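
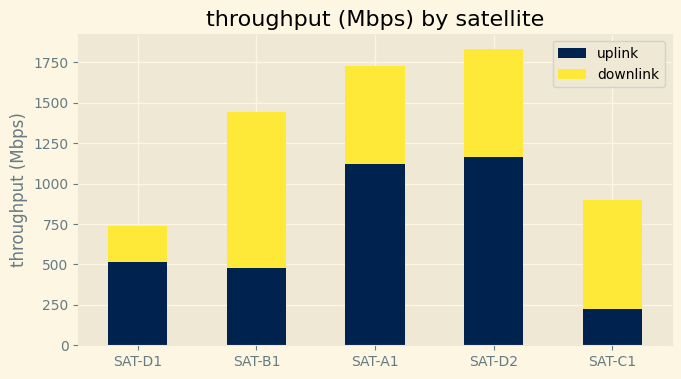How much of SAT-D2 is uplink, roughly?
≈ 1200

uplink top ≈ 1200, bottom ≈ 0; segment ≈ 1200.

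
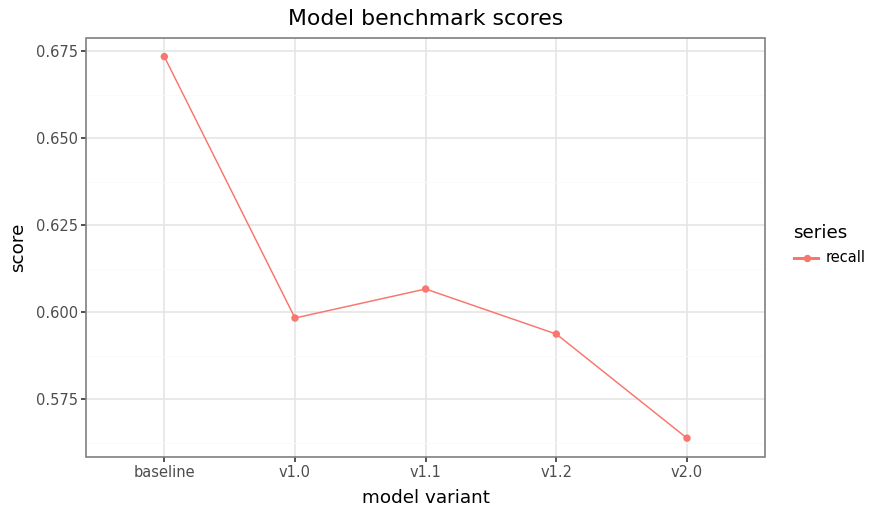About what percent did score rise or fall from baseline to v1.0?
≈ -10.4%

baseline ≈ 0.67, v1.0 ≈ 0.60; (0.60 − 0.67) / 0.67 ≈ -10.4%.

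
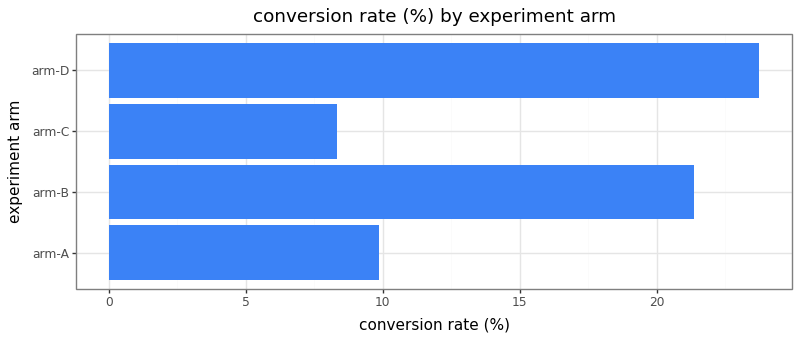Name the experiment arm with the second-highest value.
arm-B

Top 3: arm-D ≈ 24, arm-B ≈ 22, arm-A ≈ 10.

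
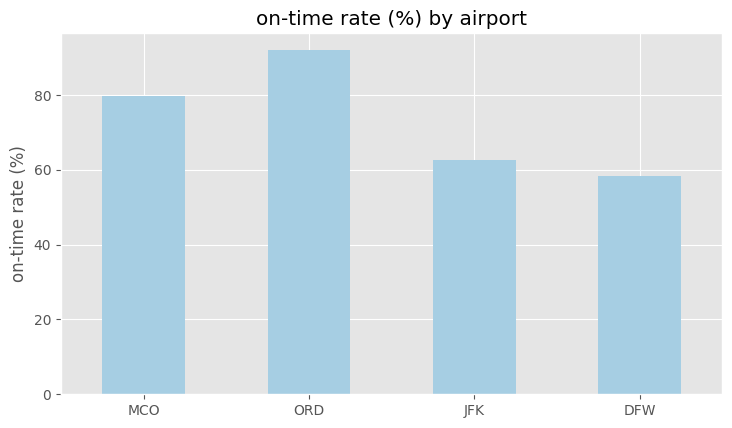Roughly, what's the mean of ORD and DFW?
(90 + 60) / 2 ≈ 75.

≈ 75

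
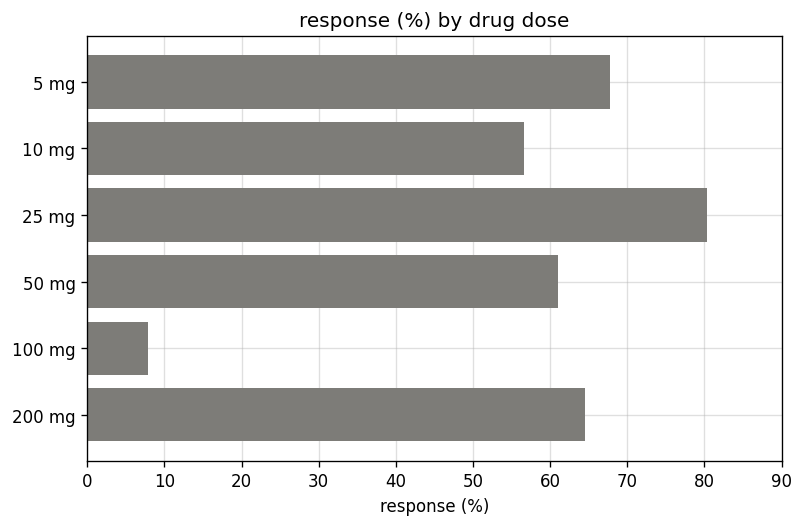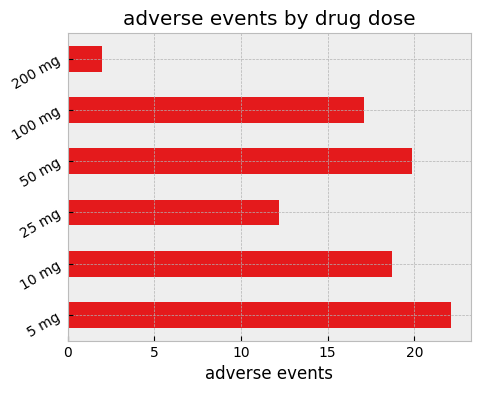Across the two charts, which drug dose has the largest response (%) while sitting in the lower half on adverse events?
25 mg

Chart 2 median adverse events ≈ 20; below-median drug doses: 25 mg, 100 mg, 200 mg. Among those, 25 mg has the highest response (%) (≈ 80).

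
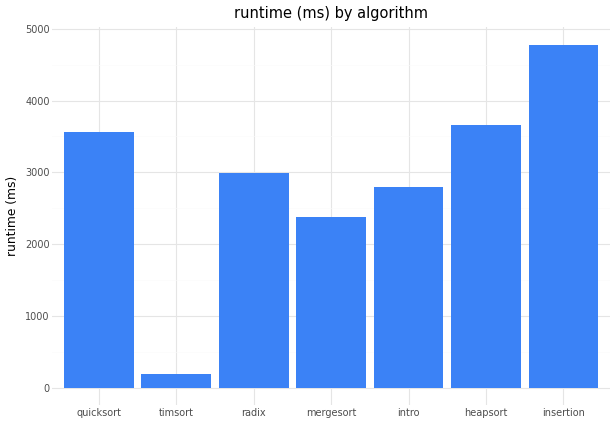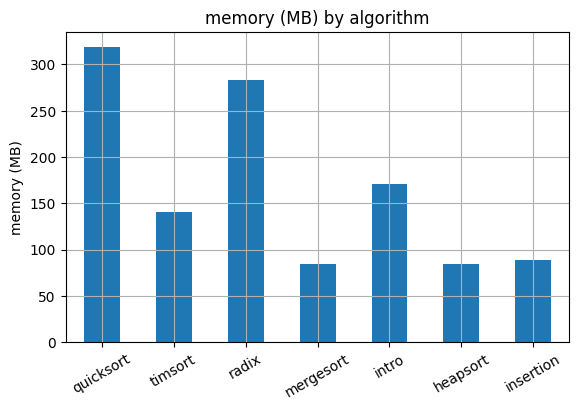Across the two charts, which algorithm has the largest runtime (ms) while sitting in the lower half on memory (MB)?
Chart 2 median memory (MB) ≈ 150; below-median algorithms: mergesort, heapsort, insertion. Among those, insertion has the highest runtime (ms) (≈ 5000).

insertion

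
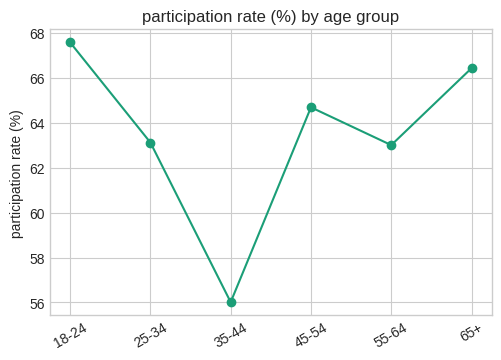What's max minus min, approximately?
≈ 12

Max 18-24 ≈ 68, min 35-44 ≈ 56; range ≈ 12.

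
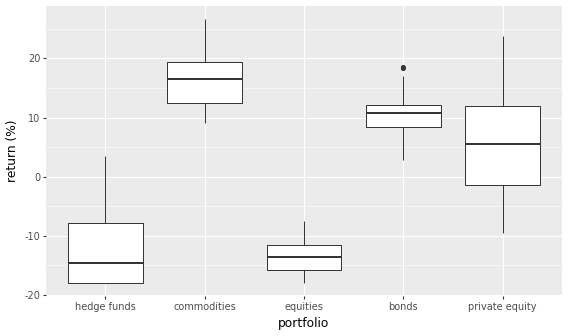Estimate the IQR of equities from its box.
≈ 5

Q3 ≈ -10, Q1 ≈ -15; IQR ≈ 5.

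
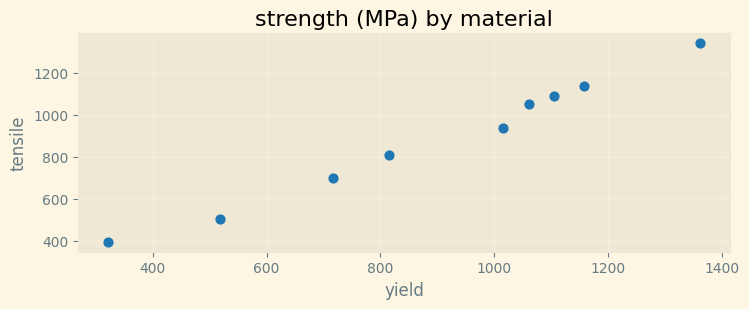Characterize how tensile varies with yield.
positive, strong

Points are positively correlated; strong (|r| ≈ 1.0).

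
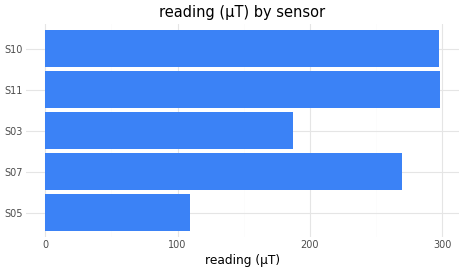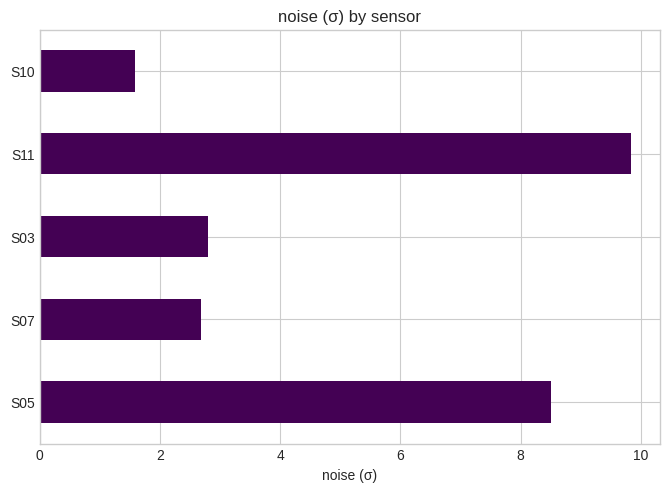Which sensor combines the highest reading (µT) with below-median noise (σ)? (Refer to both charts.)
Chart 2 median noise (σ) ≈ 3; below-median sensors: S07, S10. Among those, S10 has the highest reading (µT) (≈ 300).

S10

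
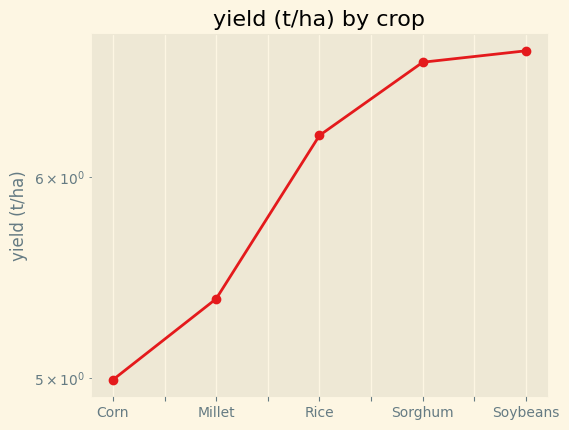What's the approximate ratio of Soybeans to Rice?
≈ 1.1×

Soybeans ≈ 6.8, Rice ≈ 6.2; 6.8/6.2 ≈ 1.1.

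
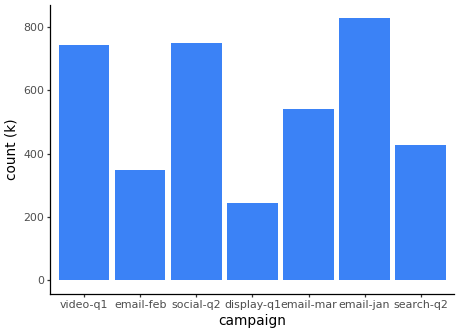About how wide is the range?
Max email-jan ≈ 800, min display-q1 ≈ 200; range ≈ 600.

≈ 600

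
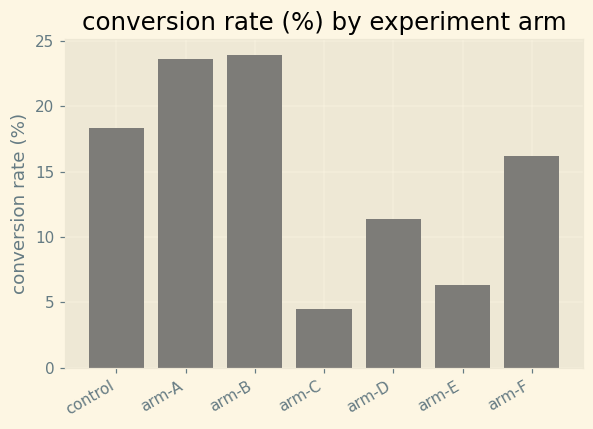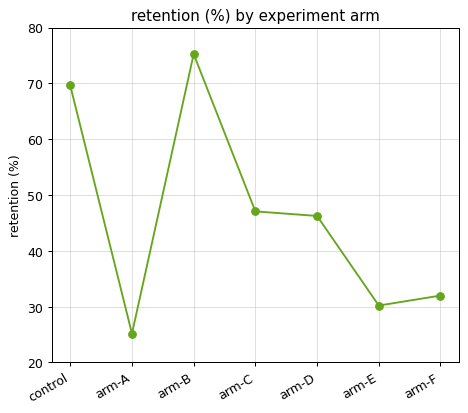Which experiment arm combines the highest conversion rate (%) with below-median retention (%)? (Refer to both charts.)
Chart 2 median retention (%) ≈ 50; below-median experiment arms: arm-A, arm-E, arm-F. Among those, arm-A has the highest conversion rate (%) (≈ 25).

arm-A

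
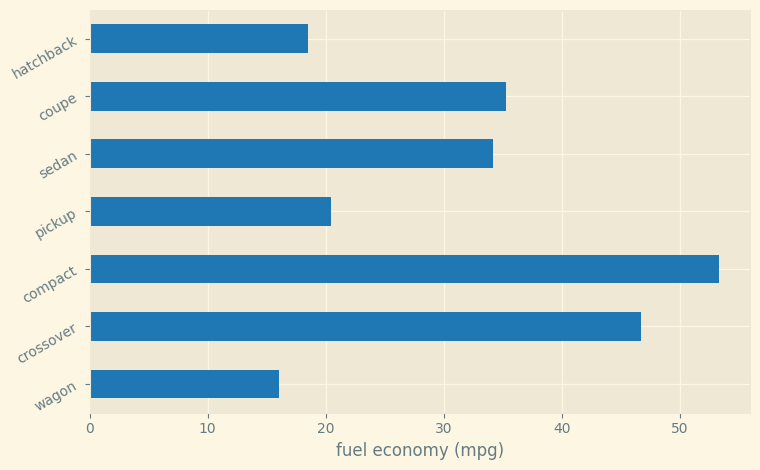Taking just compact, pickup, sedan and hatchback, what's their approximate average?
≈ 32

(55 + 20 + 35 + 20) / 4 ≈ 32.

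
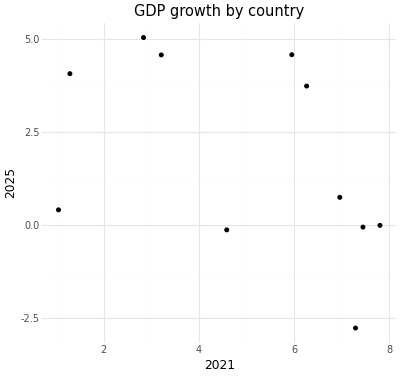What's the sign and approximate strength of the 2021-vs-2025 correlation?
Points are negatively correlated; moderate (|r| ≈ 0.5).

negative, moderate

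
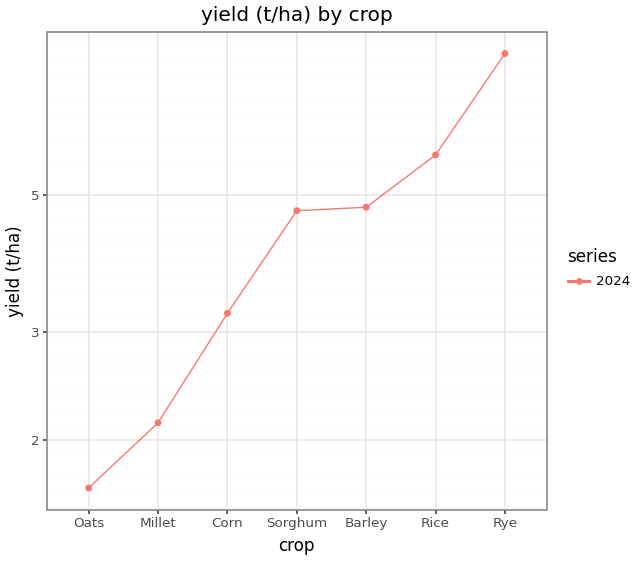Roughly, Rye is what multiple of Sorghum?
Rye ≈ 8, Sorghum ≈ 5; 8/5 ≈ 1.6.

≈ 1.6×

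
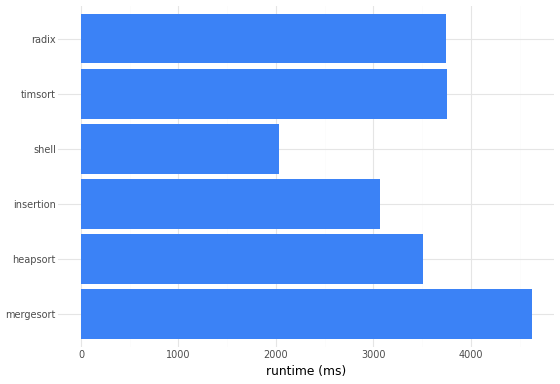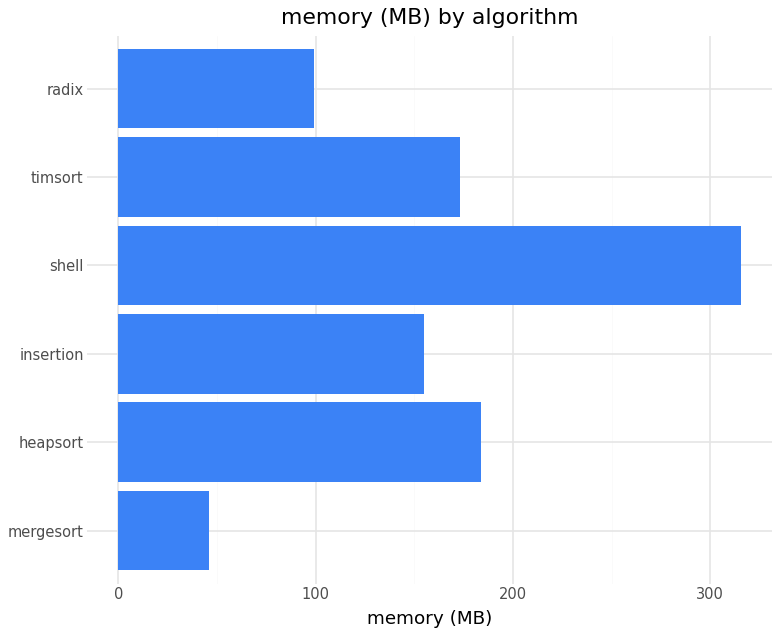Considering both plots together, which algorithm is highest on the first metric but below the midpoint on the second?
Chart 2 median memory (MB) ≈ 150; below-median algorithms: mergesort, insertion, radix. Among those, mergesort has the highest runtime (ms) (≈ 4500).

mergesort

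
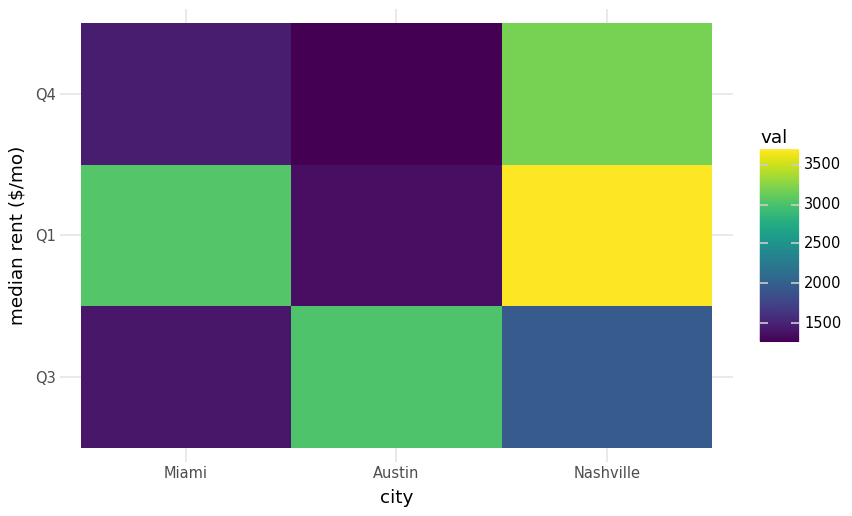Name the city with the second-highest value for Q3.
Nashville

Top 3 for Q3: Austin ≈ 3000, Nashville ≈ 2000, Miami ≈ 1500.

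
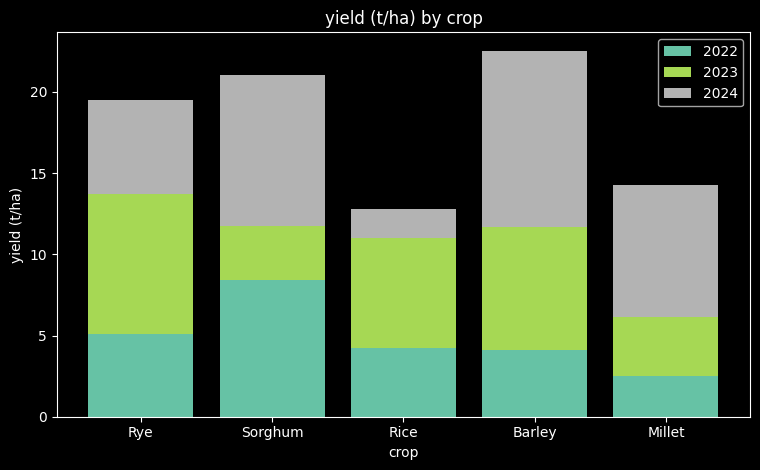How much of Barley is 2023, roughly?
2023 top ≈ 12, bottom ≈ 4; segment ≈ 8.

≈ 8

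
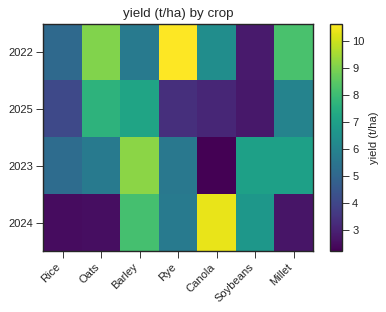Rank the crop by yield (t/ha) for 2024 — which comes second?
Barley

Top 3 for 2024: Canola ≈ 10, Barley ≈ 8, Soybeans ≈ 7.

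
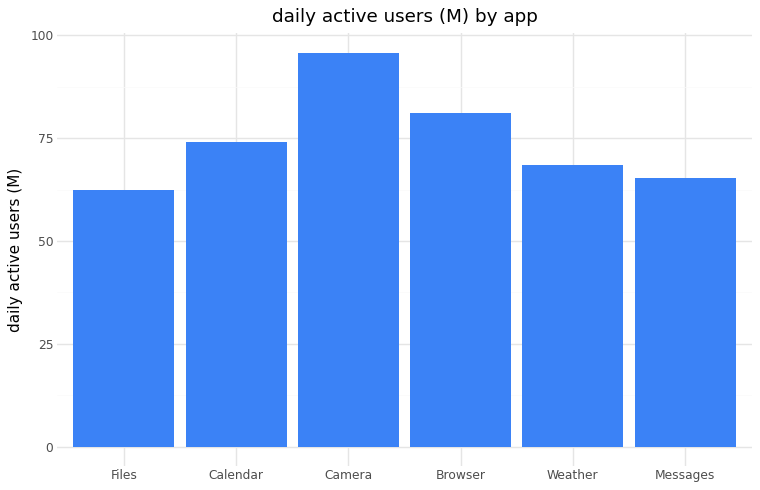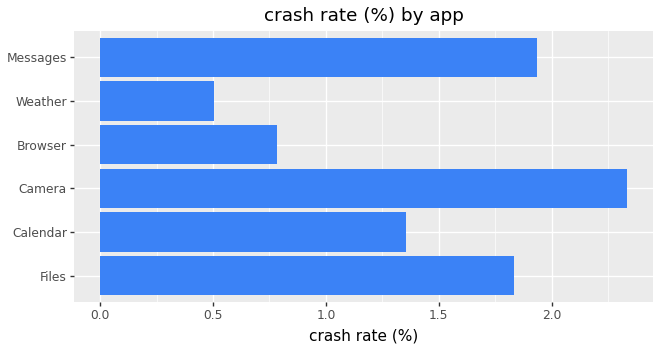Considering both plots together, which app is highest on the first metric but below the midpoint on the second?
Browser

Chart 2 median crash rate (%) ≈ 1.5; below-median apps: Calendar, Browser, Weather. Among those, Browser has the highest daily active users (M) (≈ 80).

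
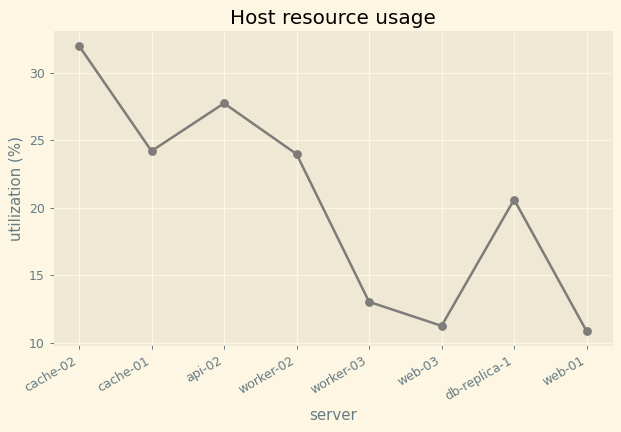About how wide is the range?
Max cache-02 ≈ 32, min web-01 ≈ 10; range ≈ 22.

≈ 22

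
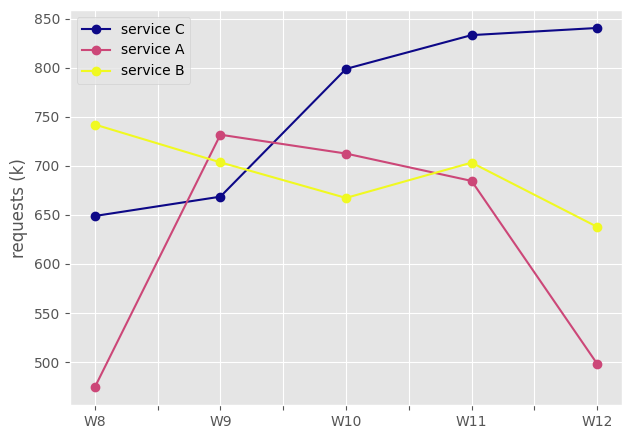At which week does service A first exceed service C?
W8: service A ≈ 450 vs service C ≈ 650 (not yet); W9: service A ≈ 750 vs service C ≈ 650 (first crossover).

W9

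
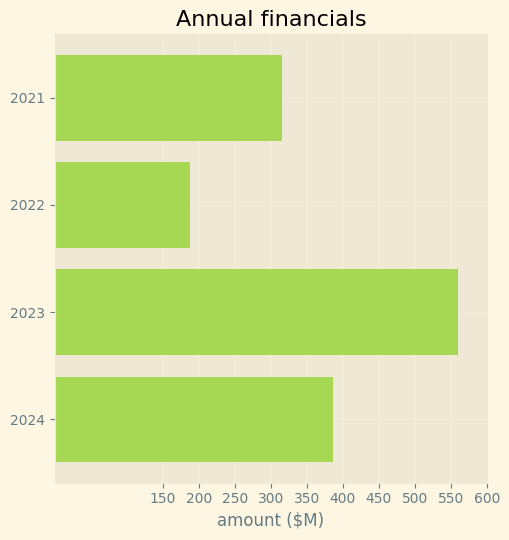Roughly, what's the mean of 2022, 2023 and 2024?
(200 + 550 + 400) / 3 ≈ 383.

≈ 383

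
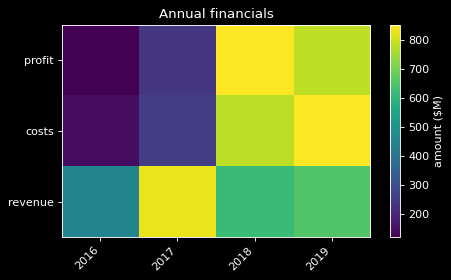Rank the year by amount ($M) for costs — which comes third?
2017

Top 4 for costs: 2019 ≈ 900, 2018 ≈ 800, 2017 ≈ 300, 2016 ≈ 100.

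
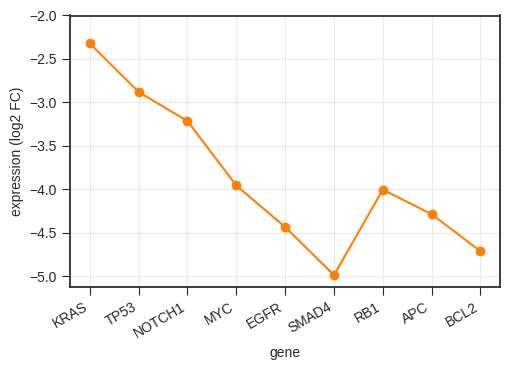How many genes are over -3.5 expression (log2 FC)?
3

Above -3.5: KRAS, TP53, NOTCH1.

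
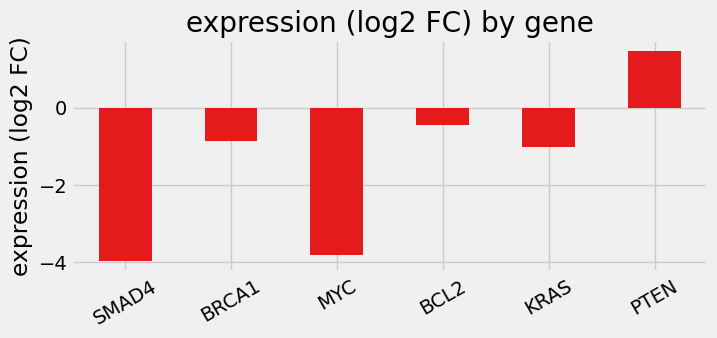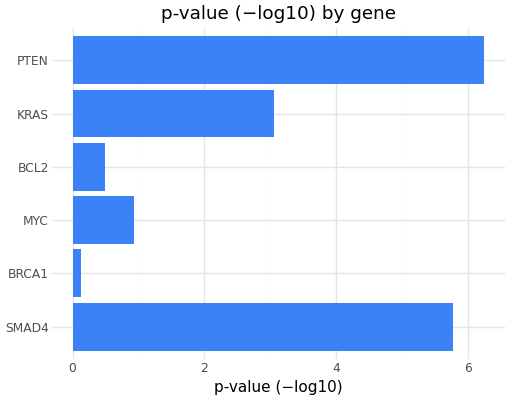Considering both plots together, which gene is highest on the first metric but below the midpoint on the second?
Chart 2 median p-value (−log10) ≈ 2; below-median genes: BRCA1, MYC, BCL2. Among those, BCL2 has the highest expression (log2 FC) (≈ -0.4).

BCL2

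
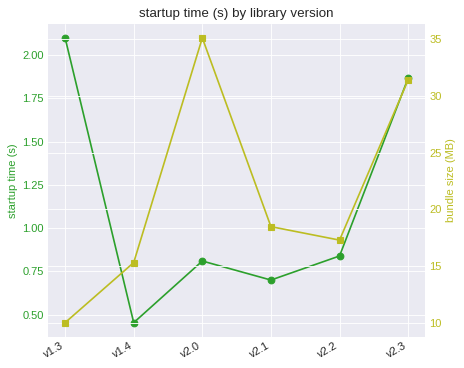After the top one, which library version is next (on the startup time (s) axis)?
Top 3 (on the startup time (s) axis): v1.3 ≈ 2.2, v2.3 ≈ 1.8, v2.2 ≈ 0.8.

v2.3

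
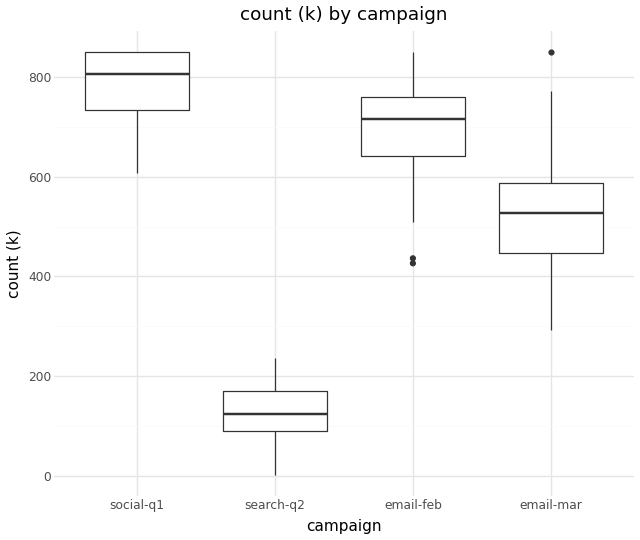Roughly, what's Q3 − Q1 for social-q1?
Q3 ≈ 800, Q1 ≈ 700; IQR ≈ 100.

≈ 100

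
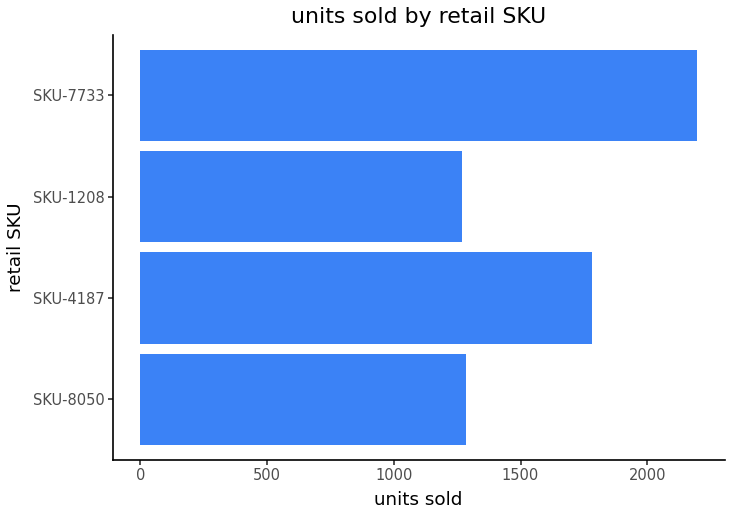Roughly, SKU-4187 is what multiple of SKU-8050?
SKU-4187 ≈ 1800, SKU-8050 ≈ 1200; 1800/1200 ≈ 1.5.

≈ 1.5×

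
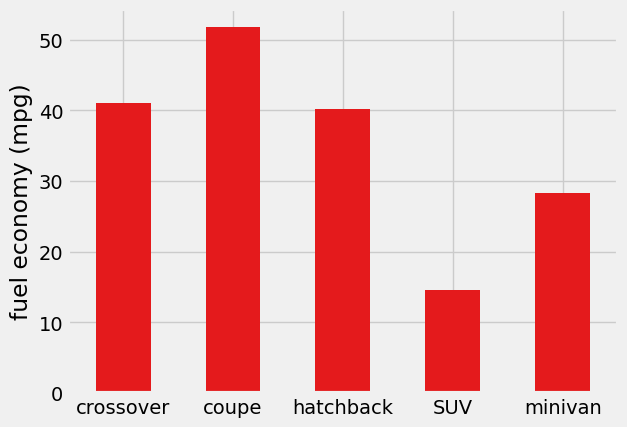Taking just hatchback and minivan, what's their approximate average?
≈ 35

(40 + 30) / 2 ≈ 35.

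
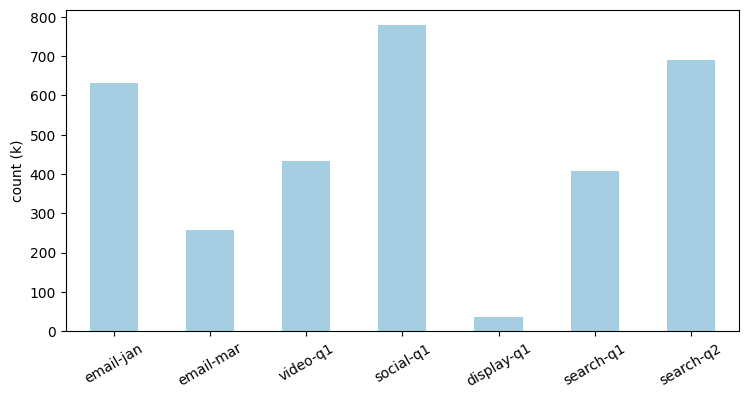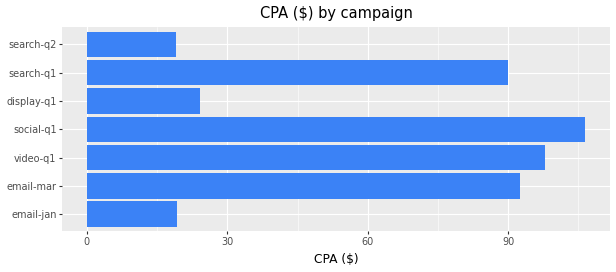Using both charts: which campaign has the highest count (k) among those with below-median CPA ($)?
search-q2

Chart 2 median CPA ($) ≈ 90; below-median campaigns: email-jan, display-q1, search-q2. Among those, search-q2 has the highest count (k) (≈ 700).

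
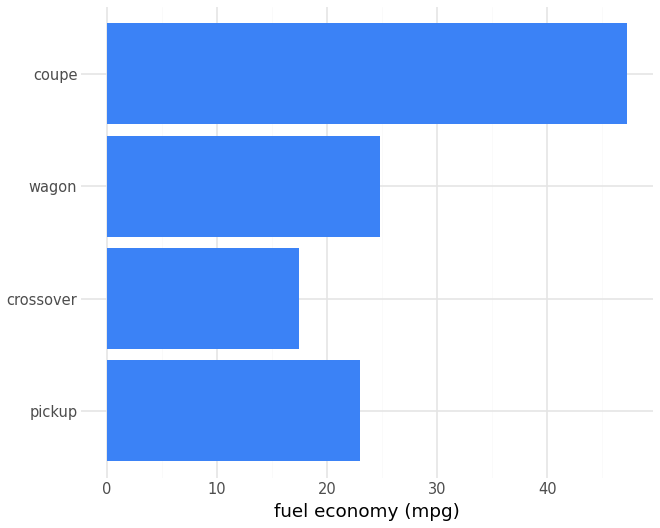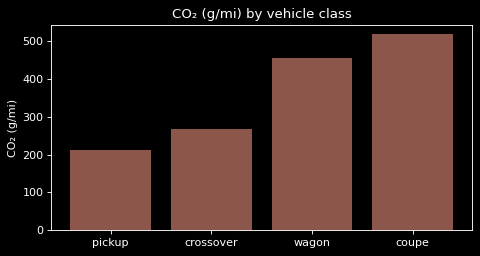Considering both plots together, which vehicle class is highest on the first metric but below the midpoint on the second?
pickup

Chart 2 median CO₂ (g/mi) ≈ 350; below-median vehicle classes: pickup, crossover. Among those, pickup has the highest fuel economy (mpg) (≈ 25).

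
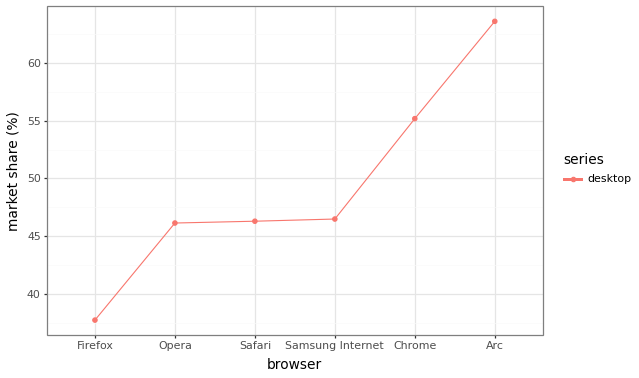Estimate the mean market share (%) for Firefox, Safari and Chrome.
(40 + 45 + 55) / 3 ≈ 47.

≈ 47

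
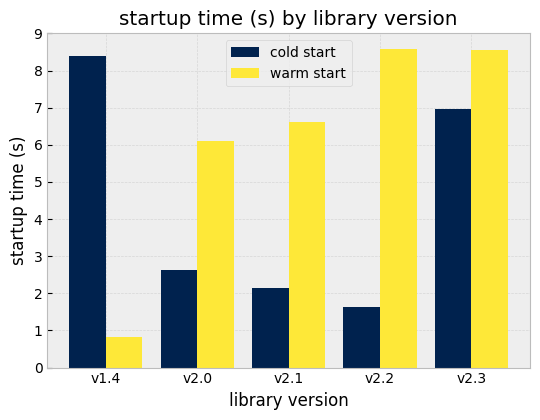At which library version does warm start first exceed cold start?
v1.4: warm start ≈ 1 vs cold start ≈ 8 (not yet); v2.0: warm start ≈ 6 vs cold start ≈ 3 (first crossover).

v2.0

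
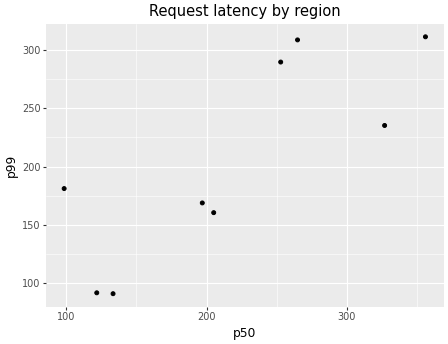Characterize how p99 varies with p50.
positive, strong

Points are positively correlated; strong (|r| ≈ 0.8).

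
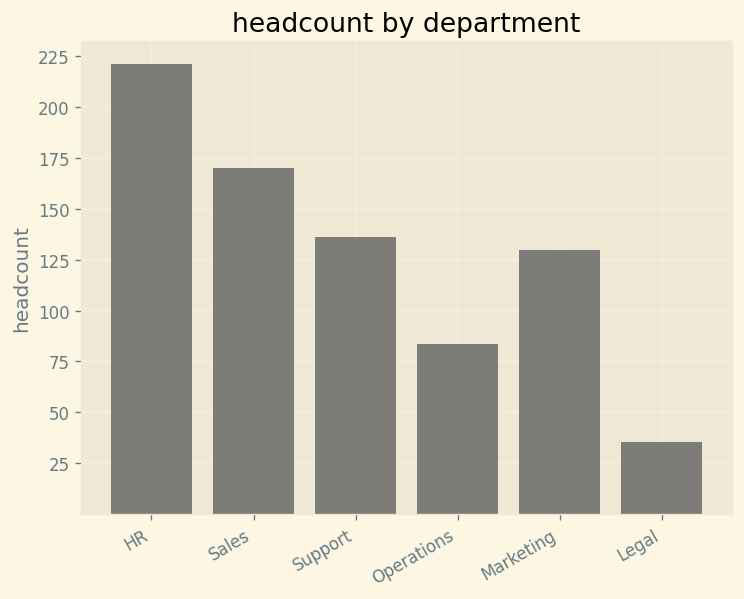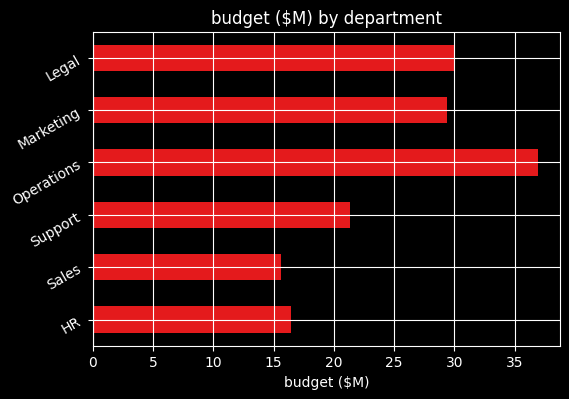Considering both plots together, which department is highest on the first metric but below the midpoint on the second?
Chart 2 median budget ($M) ≈ 25; below-median departments: HR, Sales, Support. Among those, HR has the highest headcount (≈ 225).

HR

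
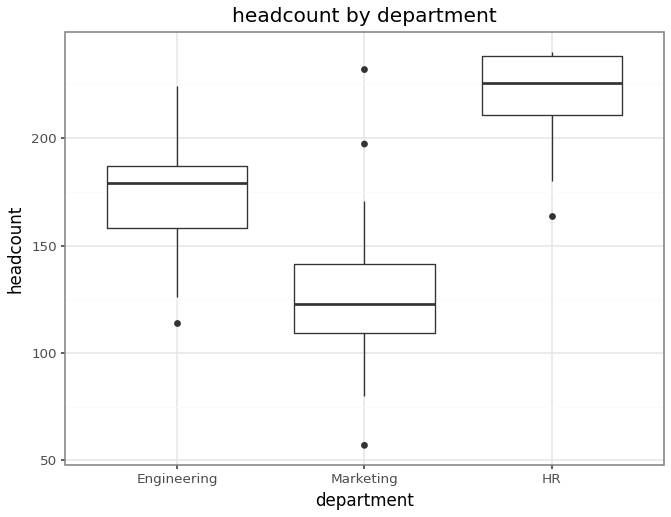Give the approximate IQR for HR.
≈ 30

Q3 ≈ 240, Q1 ≈ 210; IQR ≈ 30.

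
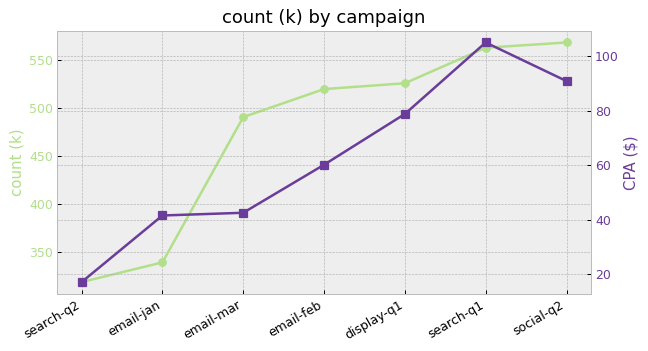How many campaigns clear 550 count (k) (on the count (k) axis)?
2

Above 550: search-q1, social-q2.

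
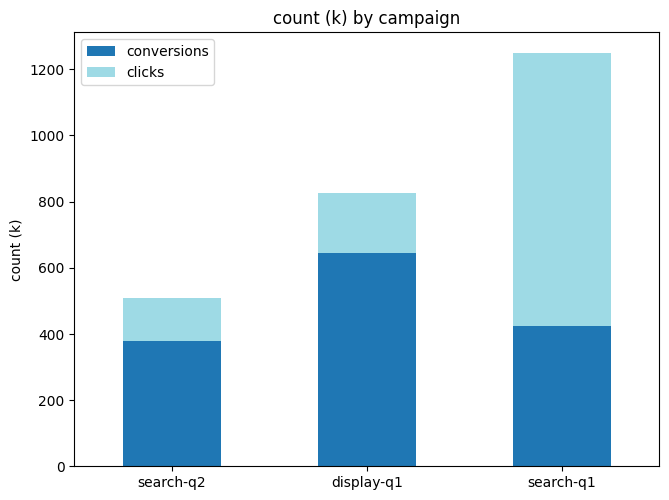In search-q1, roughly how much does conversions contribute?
≈ 400

conversions top ≈ 400, bottom ≈ 0; segment ≈ 400.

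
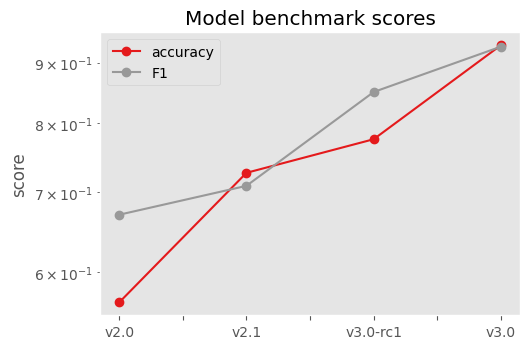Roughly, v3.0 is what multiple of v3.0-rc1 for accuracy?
≈ 1.19×

v3.0 ≈ 0.95, v3.0-rc1 ≈ 0.80; 0.95/0.80 ≈ 1.19.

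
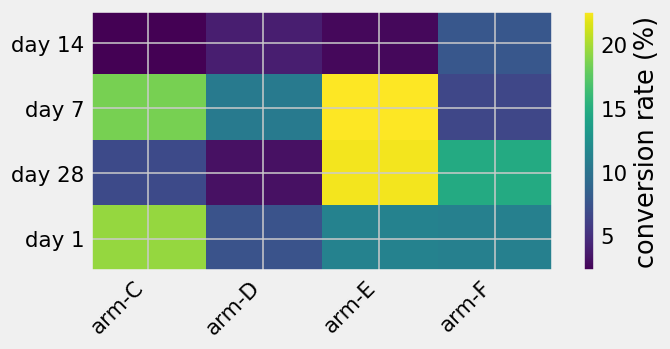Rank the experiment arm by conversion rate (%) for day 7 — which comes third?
arm-D

Top 4 for day 7: arm-E ≈ 22, arm-C ≈ 18, arm-D ≈ 10, arm-F ≈ 6.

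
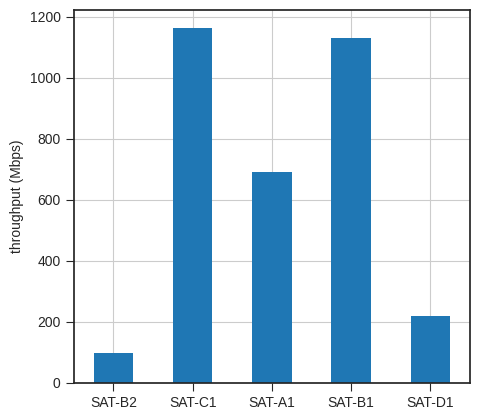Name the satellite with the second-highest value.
SAT-B1

Top 3: SAT-C1 ≈ 1200, SAT-B1 ≈ 1100, SAT-A1 ≈ 700.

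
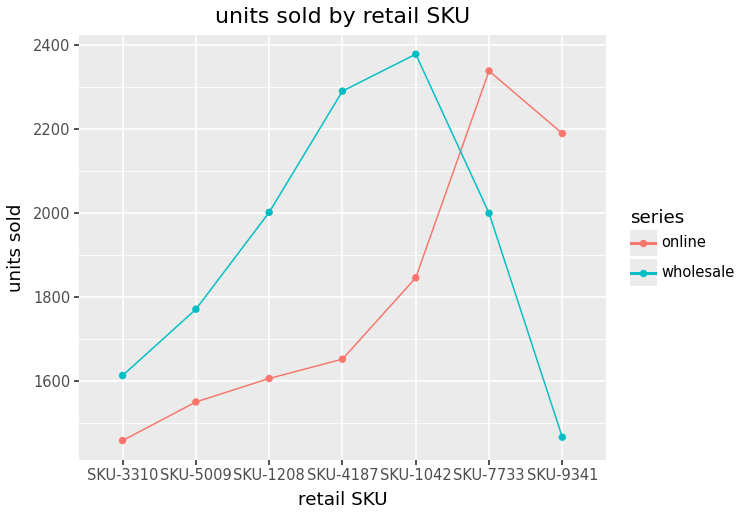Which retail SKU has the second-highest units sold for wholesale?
SKU-4187

Top 3 for wholesale: SKU-1042 ≈ 2400, SKU-4187 ≈ 2300, SKU-1208 ≈ 2000.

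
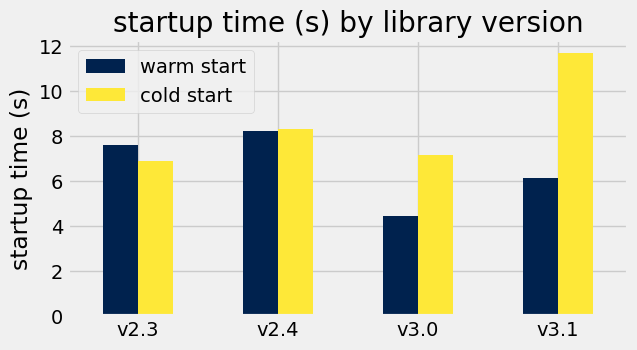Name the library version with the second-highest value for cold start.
v2.4

Top 3 for cold start: v3.1 ≈ 12, v2.4 ≈ 8, v3.0 ≈ 7.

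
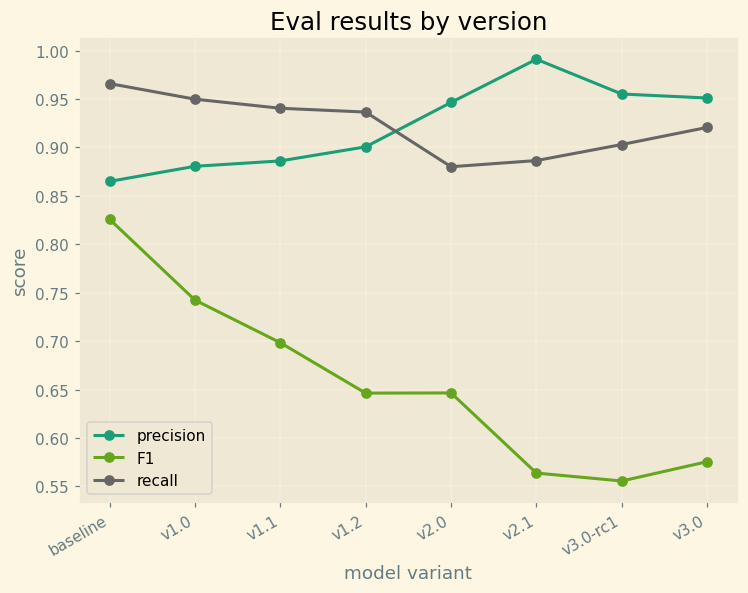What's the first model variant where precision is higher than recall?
v2.0

v1.2: precision ≈ 0.90 vs recall ≈ 0.95 (not yet); v2.0: precision ≈ 0.95 vs recall ≈ 0.90 (first crossover).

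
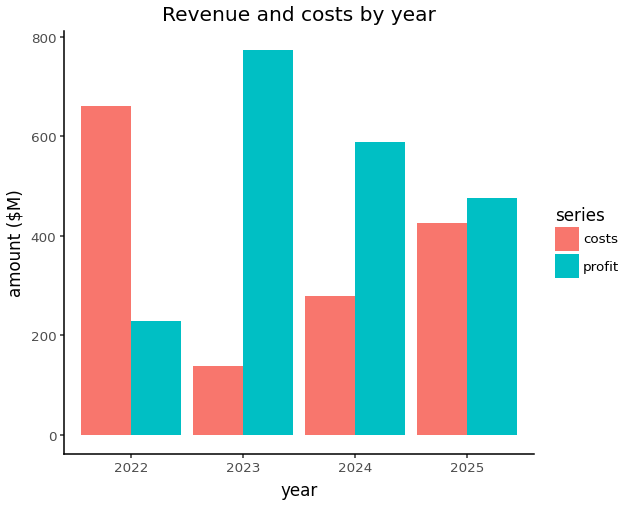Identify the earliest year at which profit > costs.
2023

2022: profit ≈ 200 vs costs ≈ 700 (not yet); 2023: profit ≈ 800 vs costs ≈ 100 (first crossover).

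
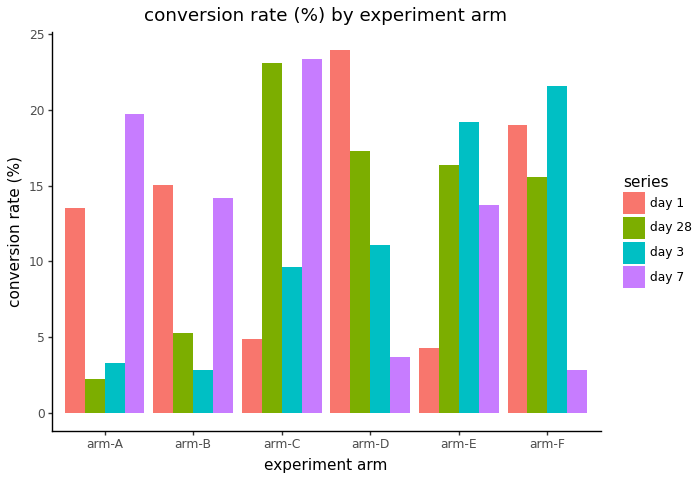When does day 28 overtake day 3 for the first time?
arm-A: day 28 ≈ 2 vs day 3 ≈ 4 (not yet); arm-B: day 28 ≈ 6 vs day 3 ≈ 2 (first crossover).

arm-B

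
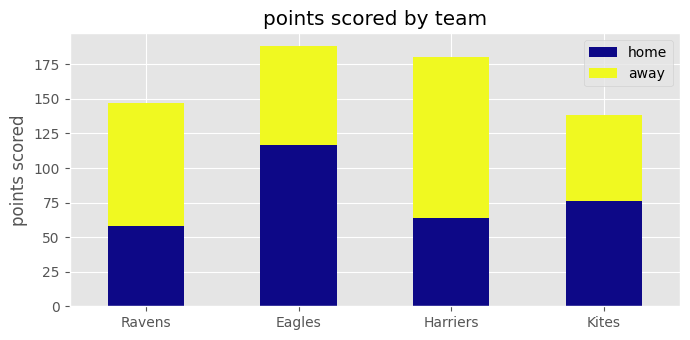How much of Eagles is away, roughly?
away top ≈ 180, bottom ≈ 120; segment ≈ 60.

≈ 60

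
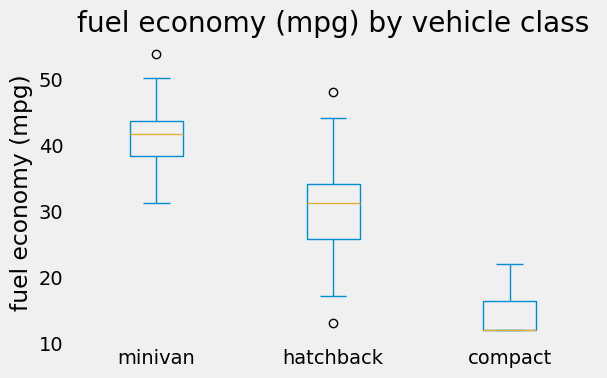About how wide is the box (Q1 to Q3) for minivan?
≈ 5

Q3 ≈ 45, Q1 ≈ 40; IQR ≈ 5.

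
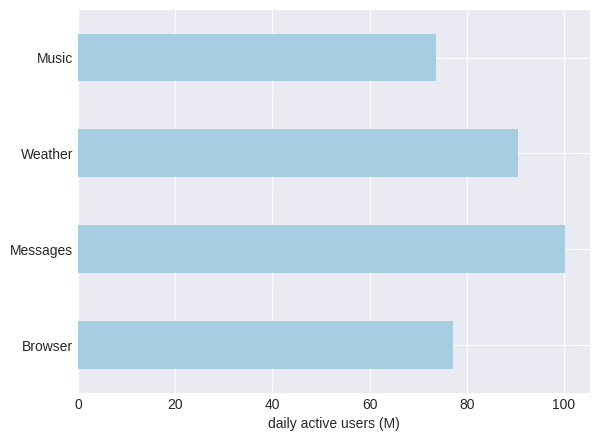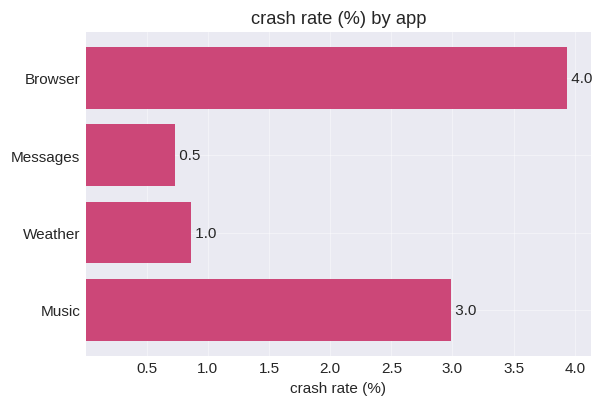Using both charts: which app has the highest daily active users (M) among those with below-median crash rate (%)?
Chart 2 median crash rate (%) ≈ 2; below-median apps: Messages, Weather. Among those, Messages has the highest daily active users (M) (≈ 100).

Messages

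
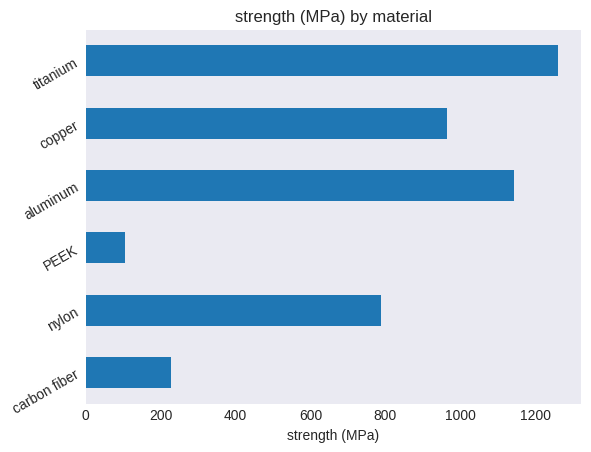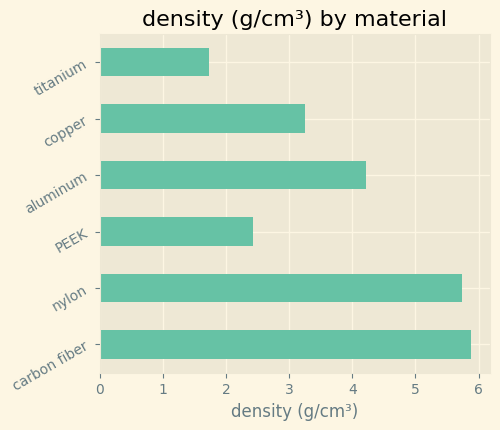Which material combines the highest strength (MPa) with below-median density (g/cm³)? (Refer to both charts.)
titanium

Chart 2 median density (g/cm³) ≈ 4; below-median materials: PEEK, copper, titanium. Among those, titanium has the highest strength (MPa) (≈ 1200).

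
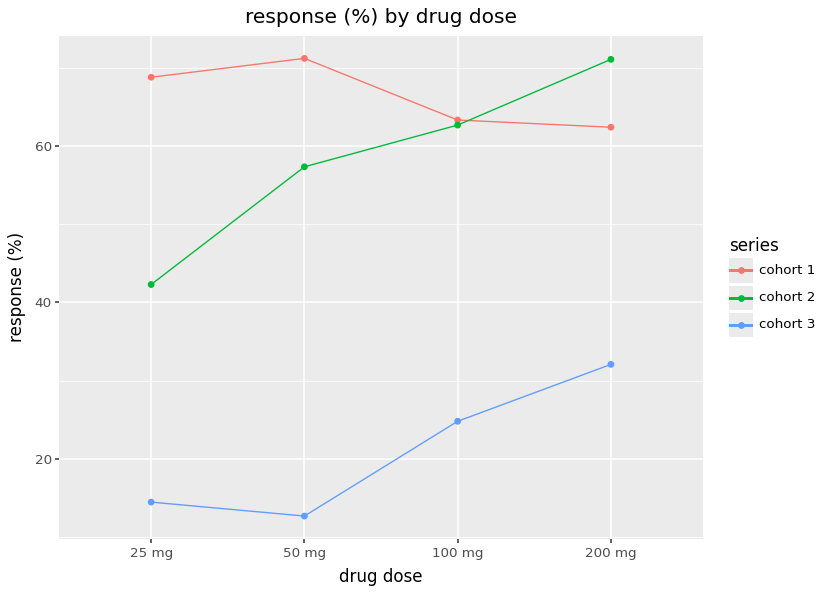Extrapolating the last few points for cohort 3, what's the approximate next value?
Last three: 15, 25, 30 → slope ≈ 7.5/step → next ≈ 37.5.

≈ 37.5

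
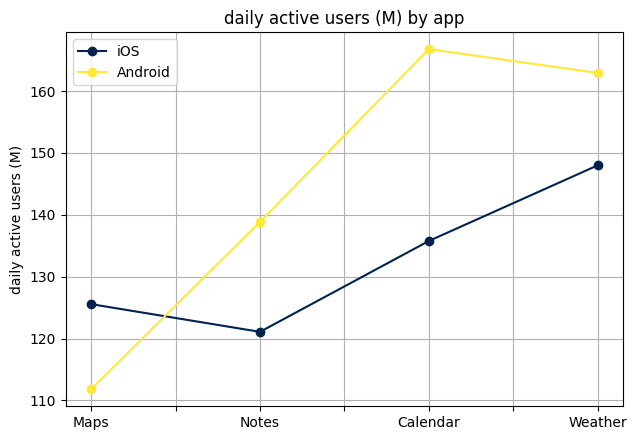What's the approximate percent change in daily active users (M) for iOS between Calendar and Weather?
Calendar ≈ 135, Weather ≈ 150; (150 − 135) / 135 ≈ +11.1%.

≈ +11.1%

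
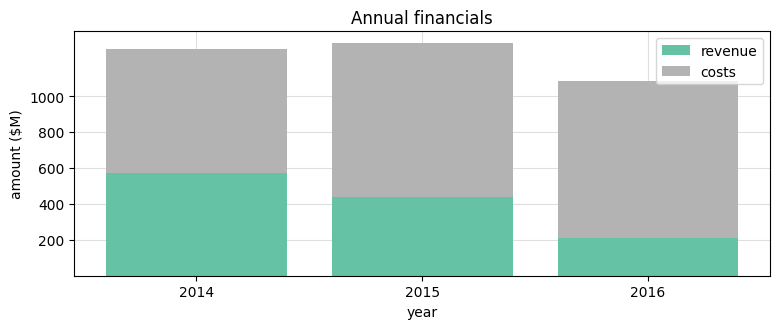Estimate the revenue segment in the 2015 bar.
revenue top ≈ 400, bottom ≈ 0; segment ≈ 400.

≈ 400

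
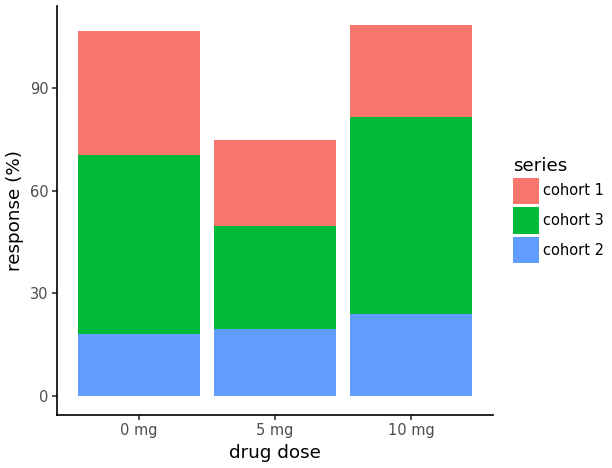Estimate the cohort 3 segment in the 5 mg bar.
≈ 30

cohort 3 top ≈ 50, bottom ≈ 20; segment ≈ 30.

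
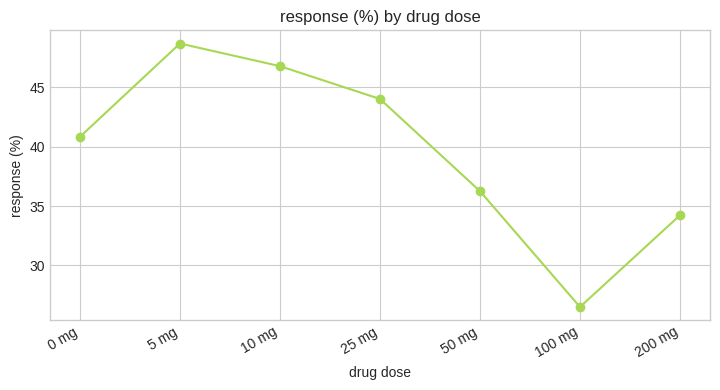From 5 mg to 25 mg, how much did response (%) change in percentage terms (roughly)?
≈ -8.3%

5 mg ≈ 48, 25 mg ≈ 44; (44 − 48) / 48 ≈ -8.3%.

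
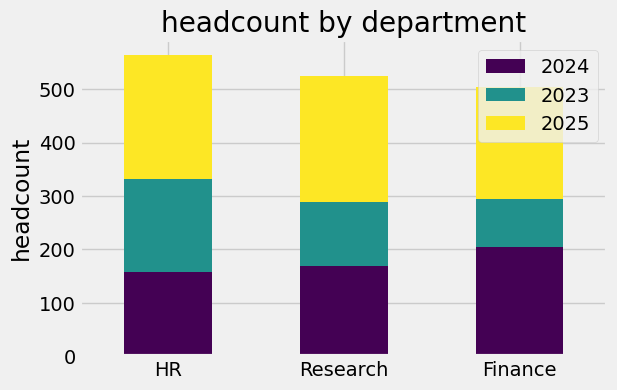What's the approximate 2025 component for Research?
2025 top ≈ 500, bottom ≈ 300; segment ≈ 200.

≈ 200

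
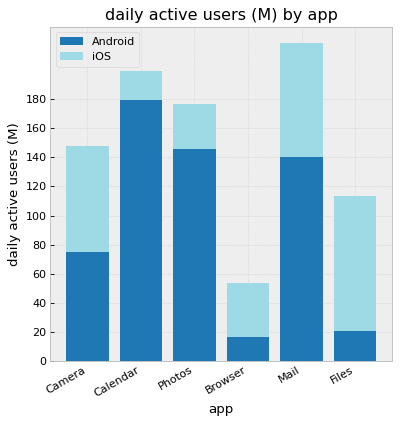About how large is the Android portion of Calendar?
≈ 180

Android top ≈ 180, bottom ≈ 0; segment ≈ 180.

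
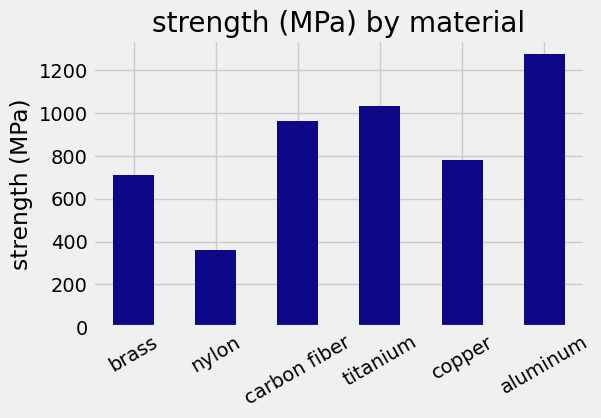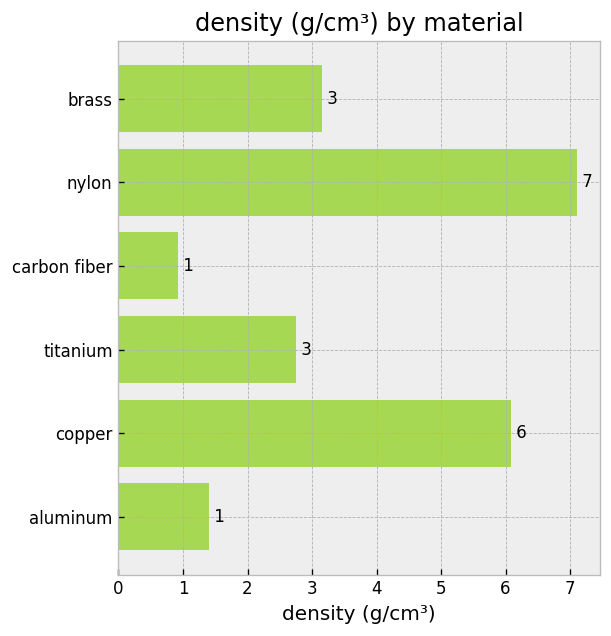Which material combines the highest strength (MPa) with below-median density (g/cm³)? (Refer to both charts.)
aluminum

Chart 2 median density (g/cm³) ≈ 3; below-median materials: carbon fiber, titanium, aluminum. Among those, aluminum has the highest strength (MPa) (≈ 1200).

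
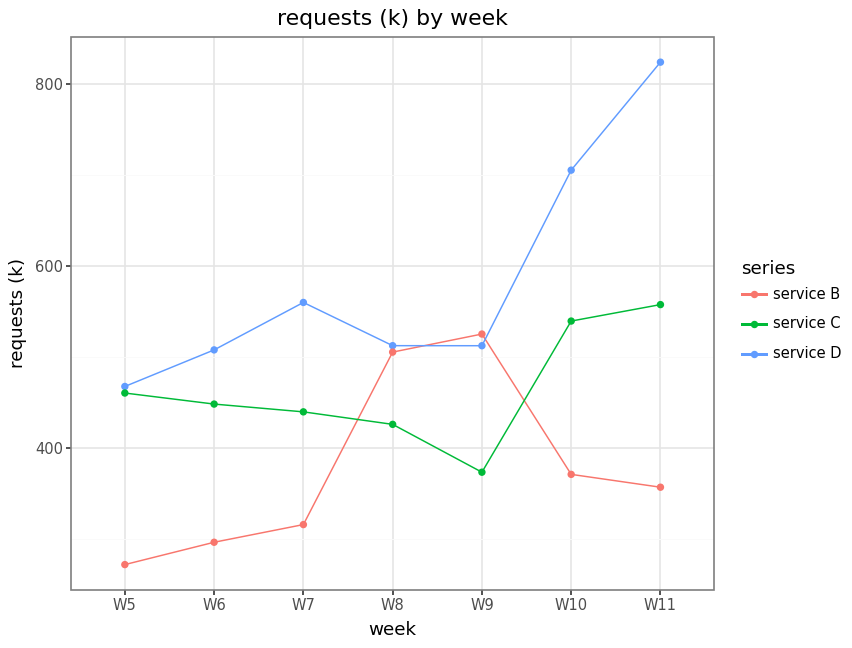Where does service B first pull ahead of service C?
W8

W7: service B ≈ 300 vs service C ≈ 450 (not yet); W8: service B ≈ 500 vs service C ≈ 450 (first crossover).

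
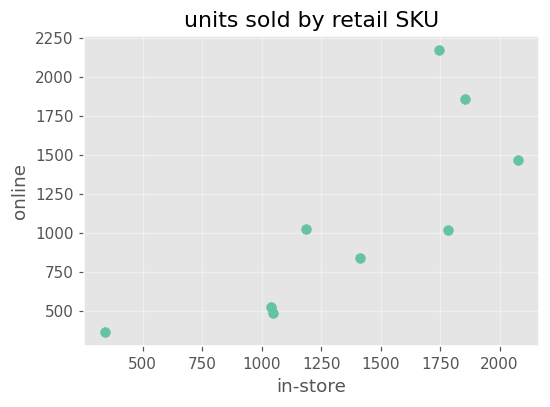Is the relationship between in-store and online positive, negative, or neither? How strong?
positive, strong

Points are positively correlated; strong (|r| ≈ 0.8).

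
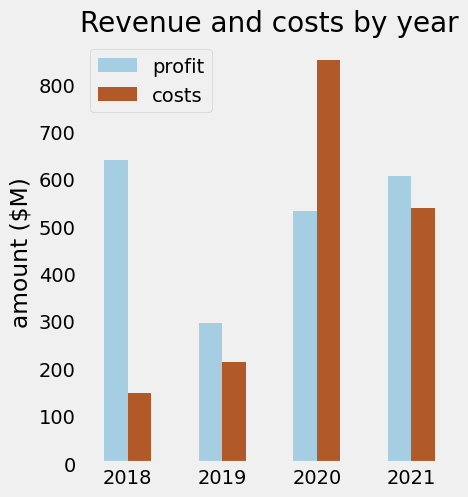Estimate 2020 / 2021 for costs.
≈ 1.8×

2020 ≈ 900, 2021 ≈ 500; 900/500 ≈ 1.8.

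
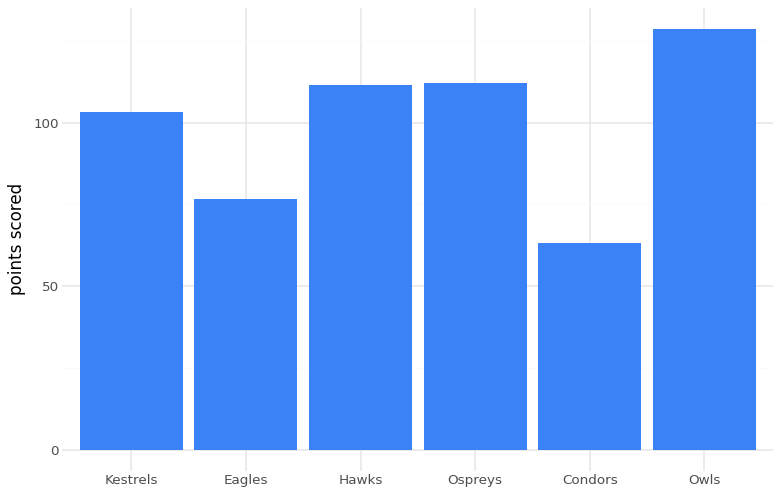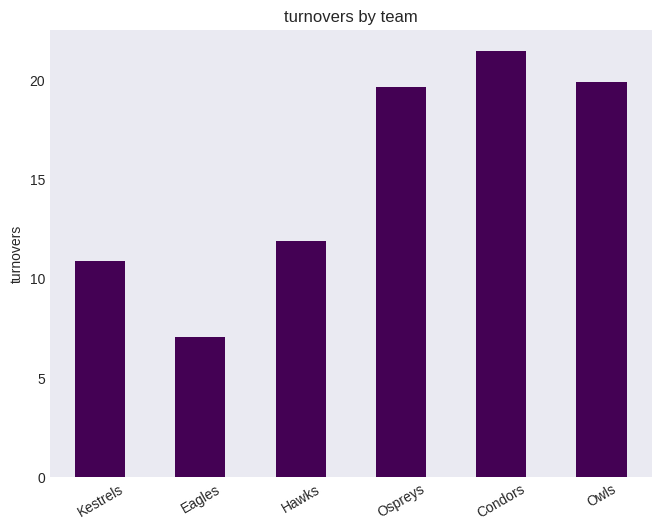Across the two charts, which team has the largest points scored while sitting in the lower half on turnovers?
Chart 2 median turnovers ≈ 16; below-median teams: Kestrels, Eagles, Hawks. Among those, Hawks has the highest points scored (≈ 120).

Hawks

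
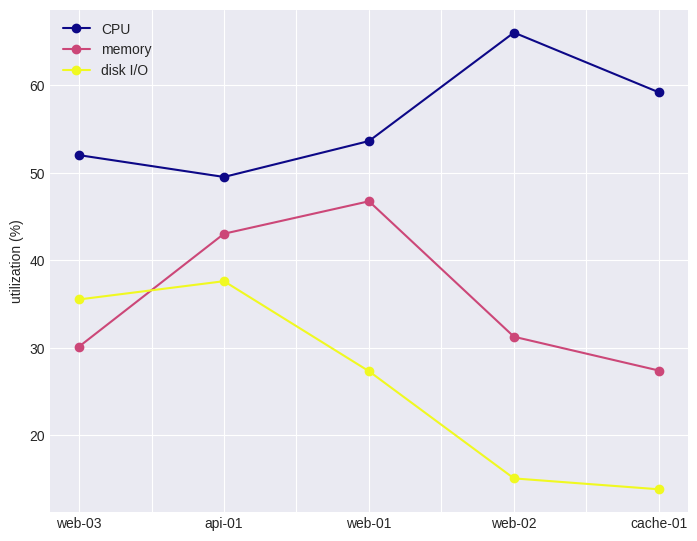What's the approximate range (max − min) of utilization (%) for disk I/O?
≈ 25

Max api-01 ≈ 40, min cache-01 ≈ 15; range ≈ 25.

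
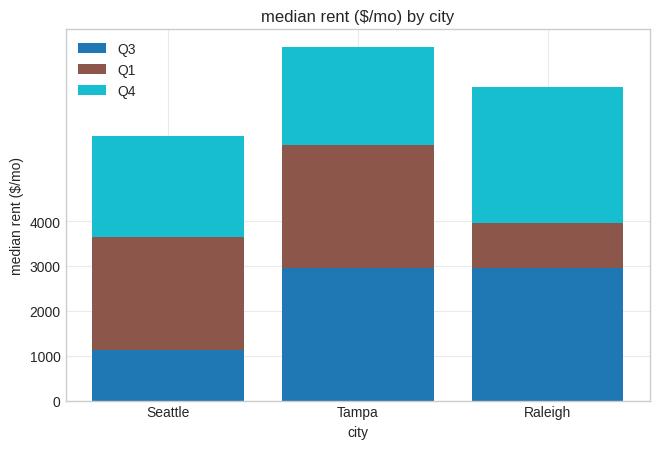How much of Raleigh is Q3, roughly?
≈ 3000

Q3 top ≈ 3000, bottom ≈ 0; segment ≈ 3000.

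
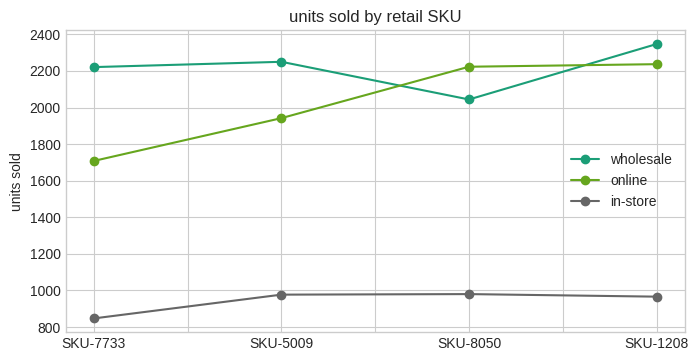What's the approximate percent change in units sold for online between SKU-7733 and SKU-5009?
≈ +11.1%

SKU-7733 ≈ 1800, SKU-5009 ≈ 2000; (2000 − 1800) / 1800 ≈ +11.1%.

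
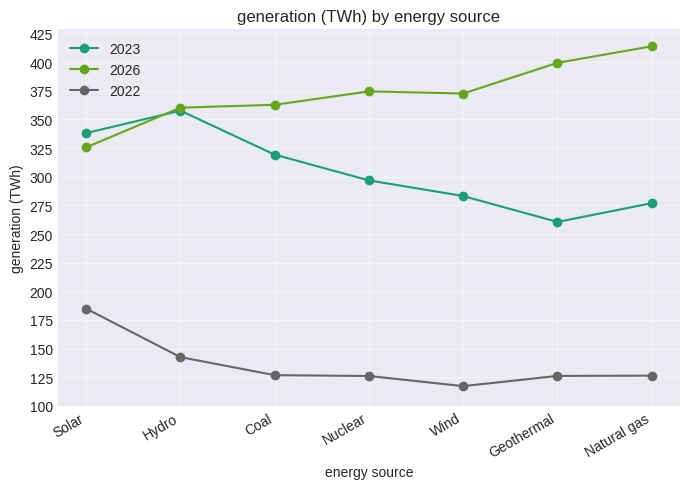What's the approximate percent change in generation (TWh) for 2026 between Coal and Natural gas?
Coal ≈ 375, Natural gas ≈ 425; (425 − 375) / 375 ≈ +13.3%.

≈ +13.3%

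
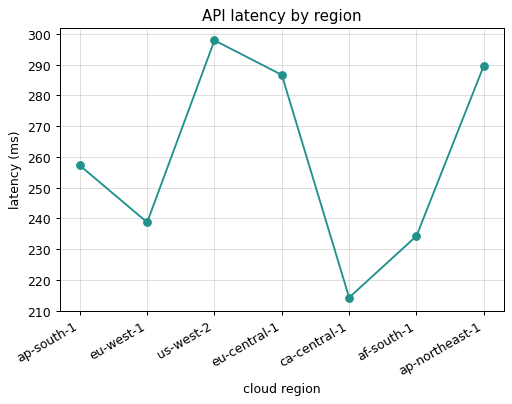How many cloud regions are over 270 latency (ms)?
3

Above 270: us-west-2, eu-central-1, ap-northeast-1.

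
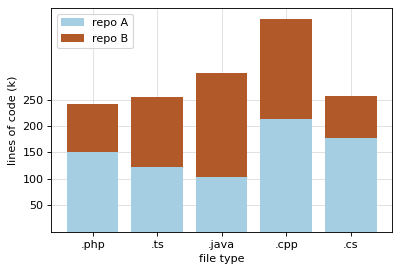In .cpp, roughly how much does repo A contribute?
≈ 200

repo A top ≈ 200, bottom ≈ 0; segment ≈ 200.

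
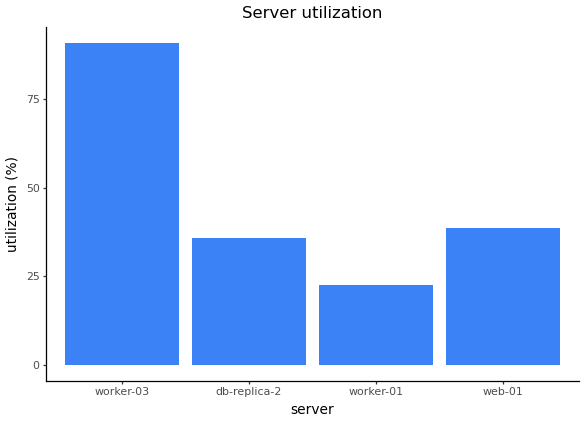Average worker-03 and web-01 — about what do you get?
≈ 65

(90 + 40) / 2 ≈ 65.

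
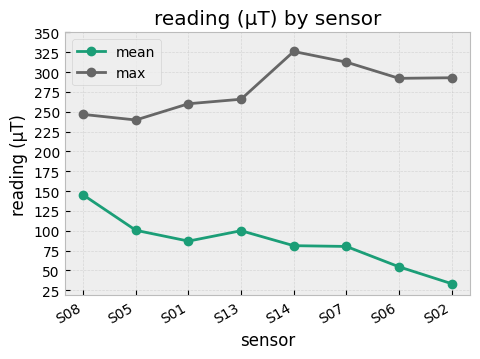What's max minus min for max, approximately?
Max S14 ≈ 325, min S05 ≈ 250; range ≈ 75.

≈ 75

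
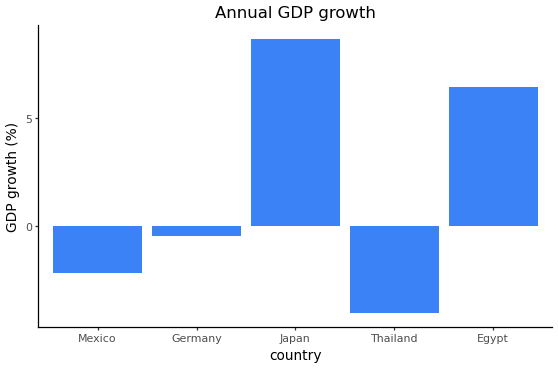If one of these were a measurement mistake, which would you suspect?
Japan ≈ 8; the rest sit between ≈ -4 and ≈ 6.

Japan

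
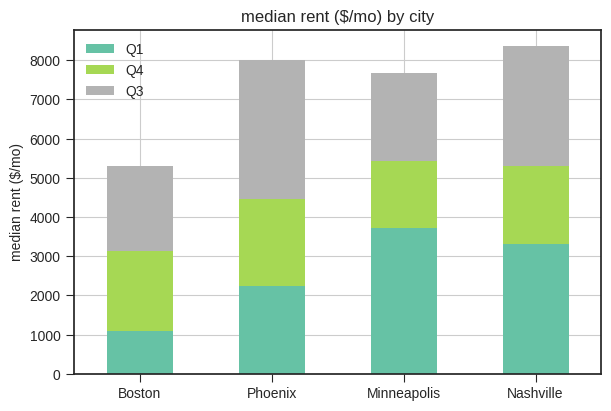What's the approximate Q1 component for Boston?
≈ 1000

Q1 top ≈ 1000, bottom ≈ 0; segment ≈ 1000.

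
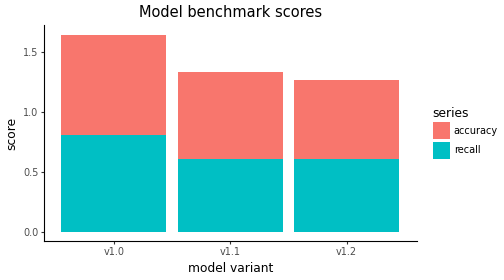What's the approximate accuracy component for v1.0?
≈ 0.8

accuracy top ≈ 1.6, bottom ≈ 0.8; segment ≈ 0.8.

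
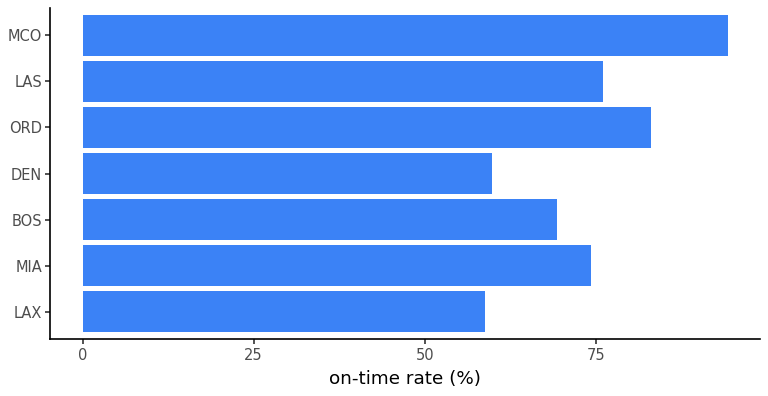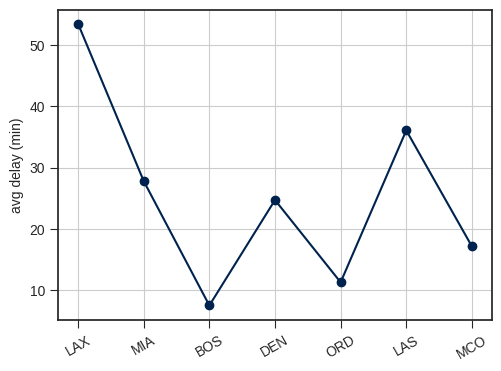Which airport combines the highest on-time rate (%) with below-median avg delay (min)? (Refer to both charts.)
MCO

Chart 2 median avg delay (min) ≈ 25; below-median airports: BOS, ORD, MCO. Among those, MCO has the highest on-time rate (%) (≈ 90).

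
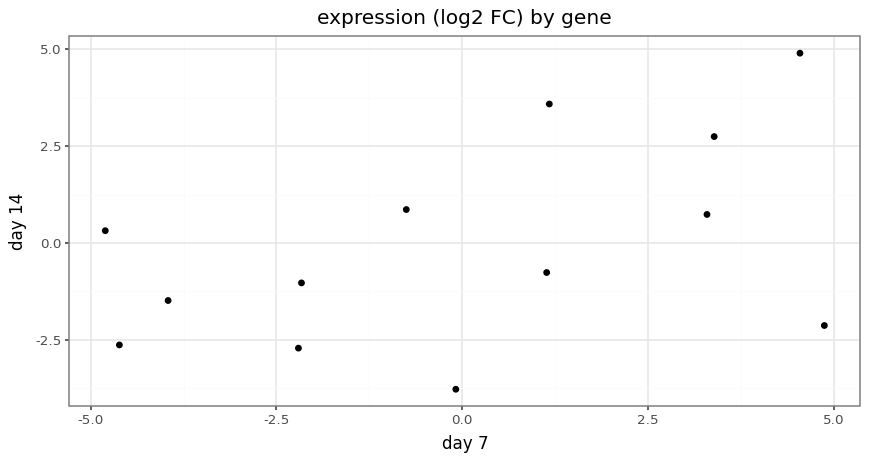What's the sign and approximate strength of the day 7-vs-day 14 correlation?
positive, moderate

Points are positively correlated; moderate (|r| ≈ 0.5).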